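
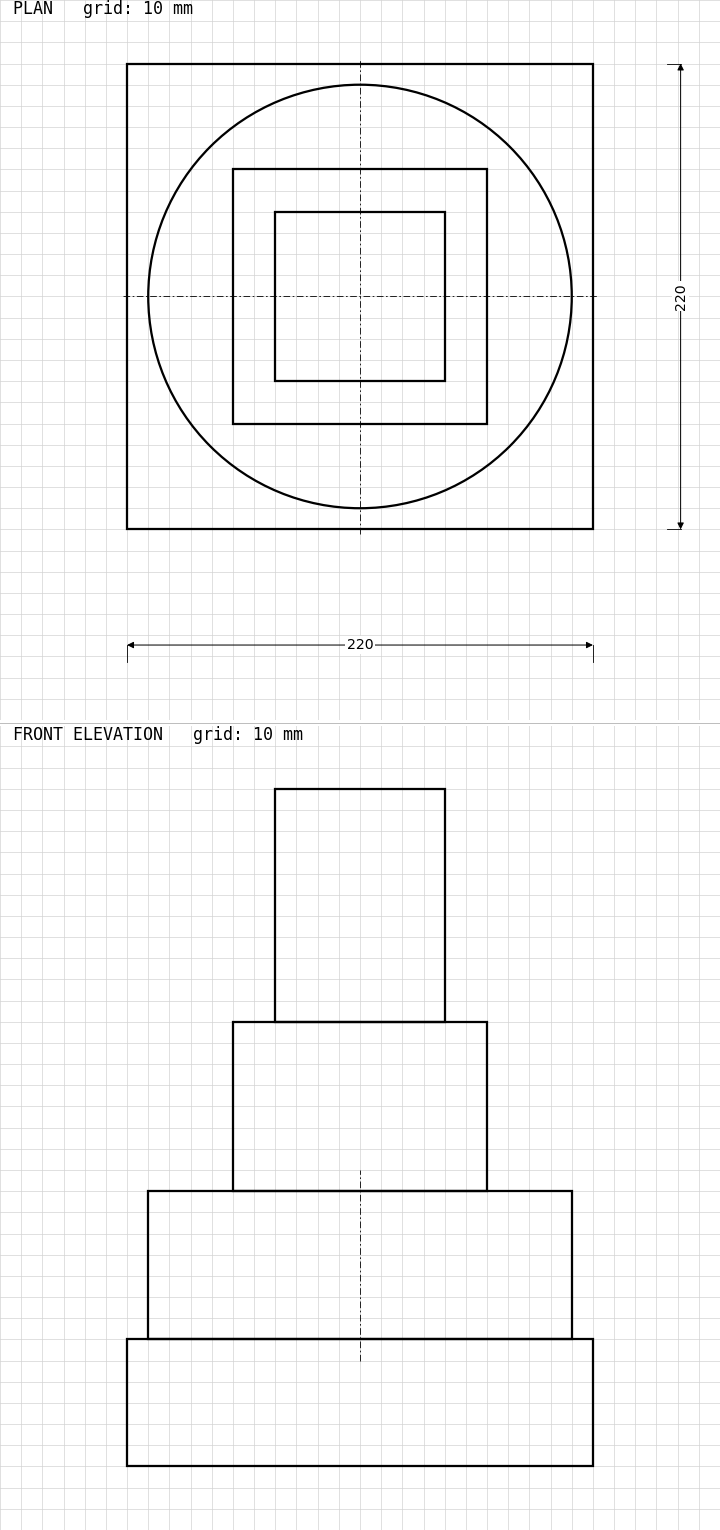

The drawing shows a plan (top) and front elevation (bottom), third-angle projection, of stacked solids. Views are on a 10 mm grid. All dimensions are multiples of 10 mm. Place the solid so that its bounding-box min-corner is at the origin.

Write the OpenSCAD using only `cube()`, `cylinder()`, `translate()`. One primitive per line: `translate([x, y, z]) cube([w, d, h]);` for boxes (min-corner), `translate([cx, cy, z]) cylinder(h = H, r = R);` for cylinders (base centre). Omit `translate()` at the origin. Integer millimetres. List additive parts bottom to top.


cube([220, 220, 60]);
translate([110, 110, 60]) cylinder(h = 70, r = 100);
translate([50, 50, 130]) cube([120, 120, 80]);
translate([70, 70, 210]) cube([80, 80, 110]);


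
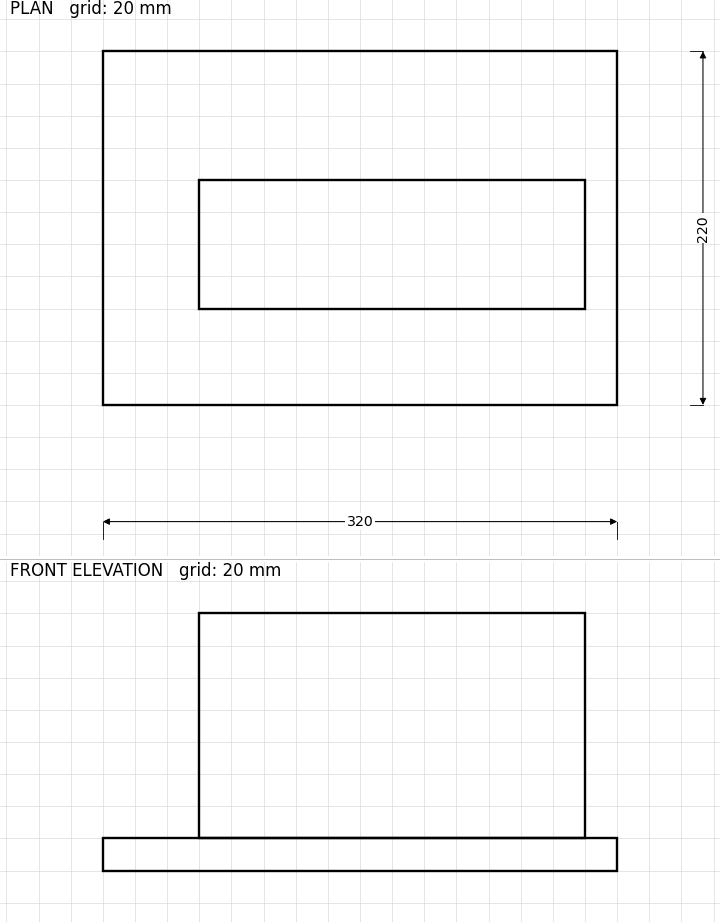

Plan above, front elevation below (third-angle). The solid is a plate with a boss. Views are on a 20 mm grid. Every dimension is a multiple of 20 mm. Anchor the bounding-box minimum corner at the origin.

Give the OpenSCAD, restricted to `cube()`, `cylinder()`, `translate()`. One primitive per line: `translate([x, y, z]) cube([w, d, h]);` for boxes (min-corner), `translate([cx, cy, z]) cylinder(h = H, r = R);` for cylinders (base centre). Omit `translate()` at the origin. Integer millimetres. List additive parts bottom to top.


cube([320, 220, 20]);
translate([60, 60, 20]) cube([240, 80, 140]);


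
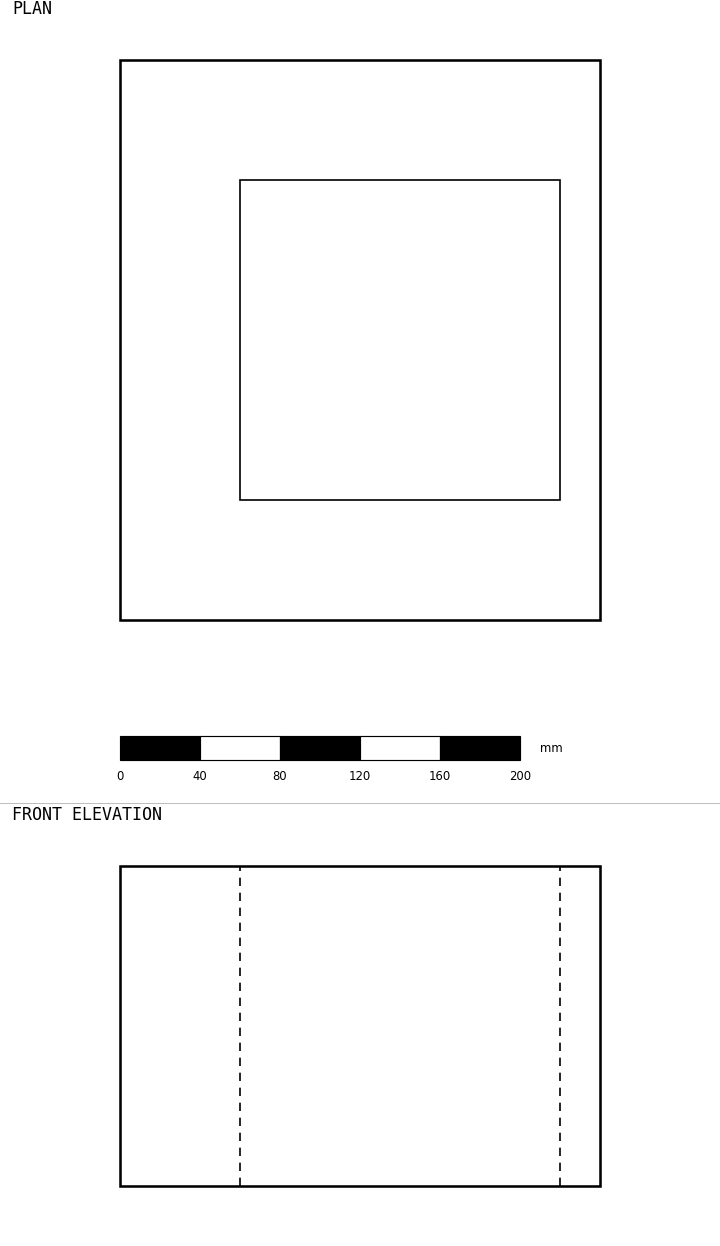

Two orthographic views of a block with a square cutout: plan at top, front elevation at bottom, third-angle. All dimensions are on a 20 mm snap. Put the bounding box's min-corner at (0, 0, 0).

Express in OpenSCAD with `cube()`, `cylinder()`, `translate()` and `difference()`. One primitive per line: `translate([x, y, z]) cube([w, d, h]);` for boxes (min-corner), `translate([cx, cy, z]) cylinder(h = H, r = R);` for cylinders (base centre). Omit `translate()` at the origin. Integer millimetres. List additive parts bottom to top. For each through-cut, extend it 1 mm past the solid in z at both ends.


difference() {
  cube([240, 280, 160]);
  translate([60, 60, -1]) cube([160, 160, 162]);
}


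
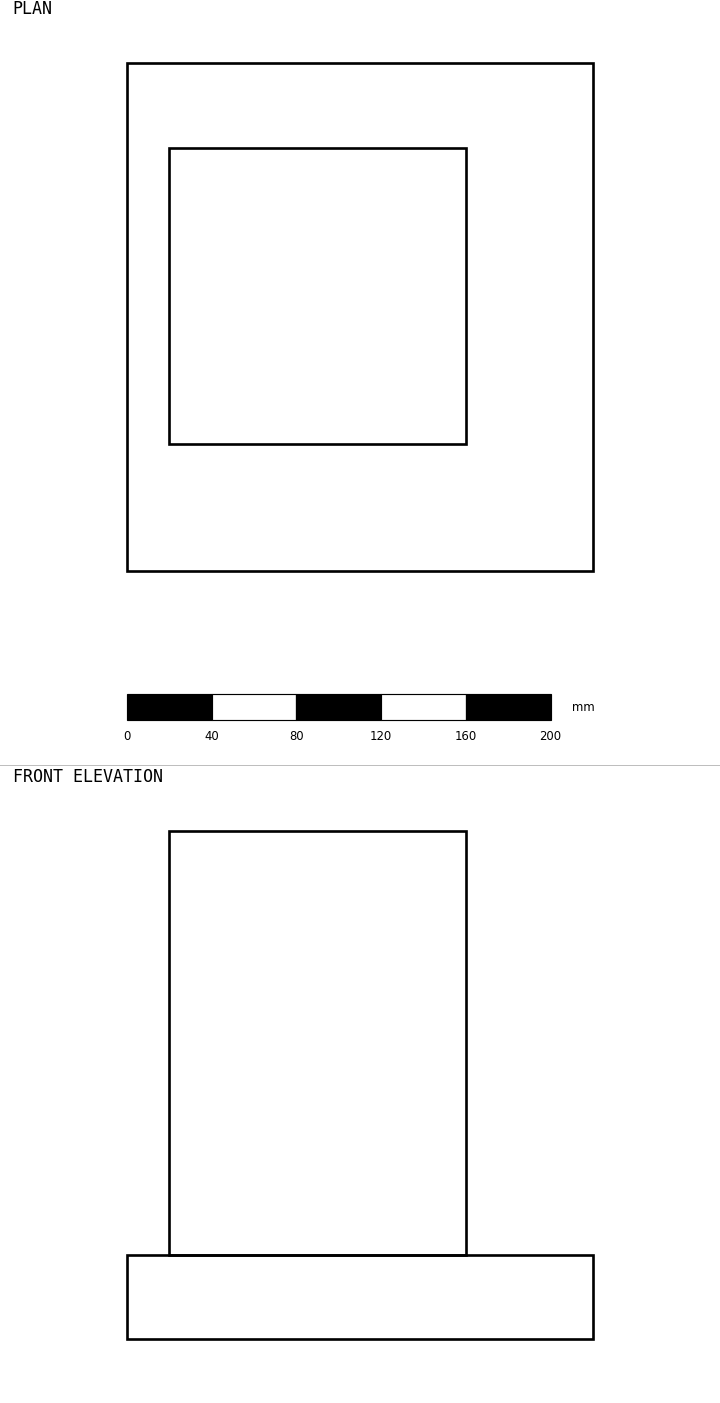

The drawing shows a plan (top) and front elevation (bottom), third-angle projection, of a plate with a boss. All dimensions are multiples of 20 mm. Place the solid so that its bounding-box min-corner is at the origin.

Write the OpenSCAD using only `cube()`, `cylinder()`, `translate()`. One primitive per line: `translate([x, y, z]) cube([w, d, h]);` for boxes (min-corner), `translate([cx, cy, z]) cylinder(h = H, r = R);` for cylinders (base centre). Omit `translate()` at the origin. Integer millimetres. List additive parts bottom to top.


cube([220, 240, 40]);
translate([20, 60, 40]) cube([140, 140, 200]);


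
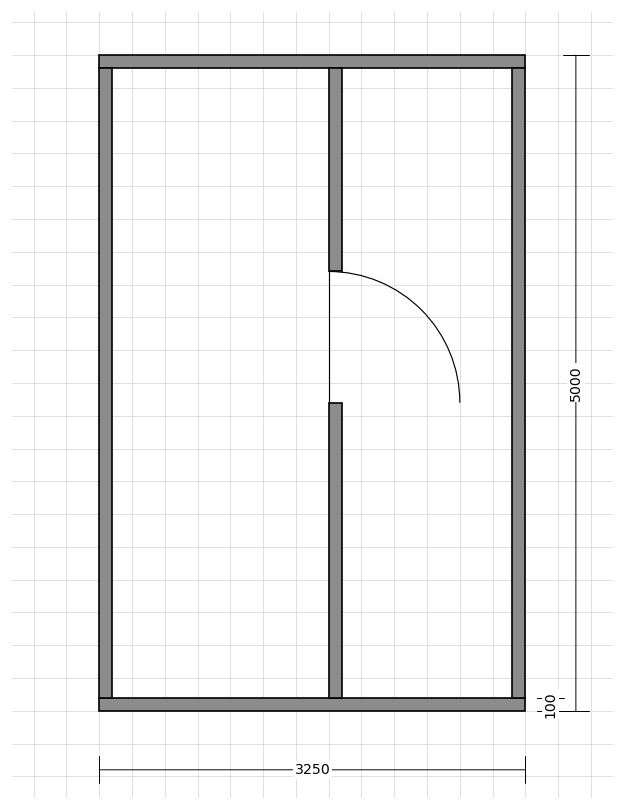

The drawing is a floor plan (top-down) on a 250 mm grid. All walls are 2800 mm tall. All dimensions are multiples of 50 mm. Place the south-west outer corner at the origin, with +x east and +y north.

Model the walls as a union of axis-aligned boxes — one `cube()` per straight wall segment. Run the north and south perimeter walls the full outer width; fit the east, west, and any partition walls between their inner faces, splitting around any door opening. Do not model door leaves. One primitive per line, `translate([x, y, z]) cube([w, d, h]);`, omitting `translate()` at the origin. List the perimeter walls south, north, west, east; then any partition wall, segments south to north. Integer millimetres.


cube([3250, 100, 2800]);
translate([0, 4900, 0]) cube([3250, 100, 2800]);
translate([0, 100, 0]) cube([100, 4800, 2800]);
translate([3150, 100, 0]) cube([100, 4800, 2800]);
translate([1750, 100, 0]) cube([100, 2250, 2800]);
translate([1750, 3350, 0]) cube([100, 1550, 2800]);


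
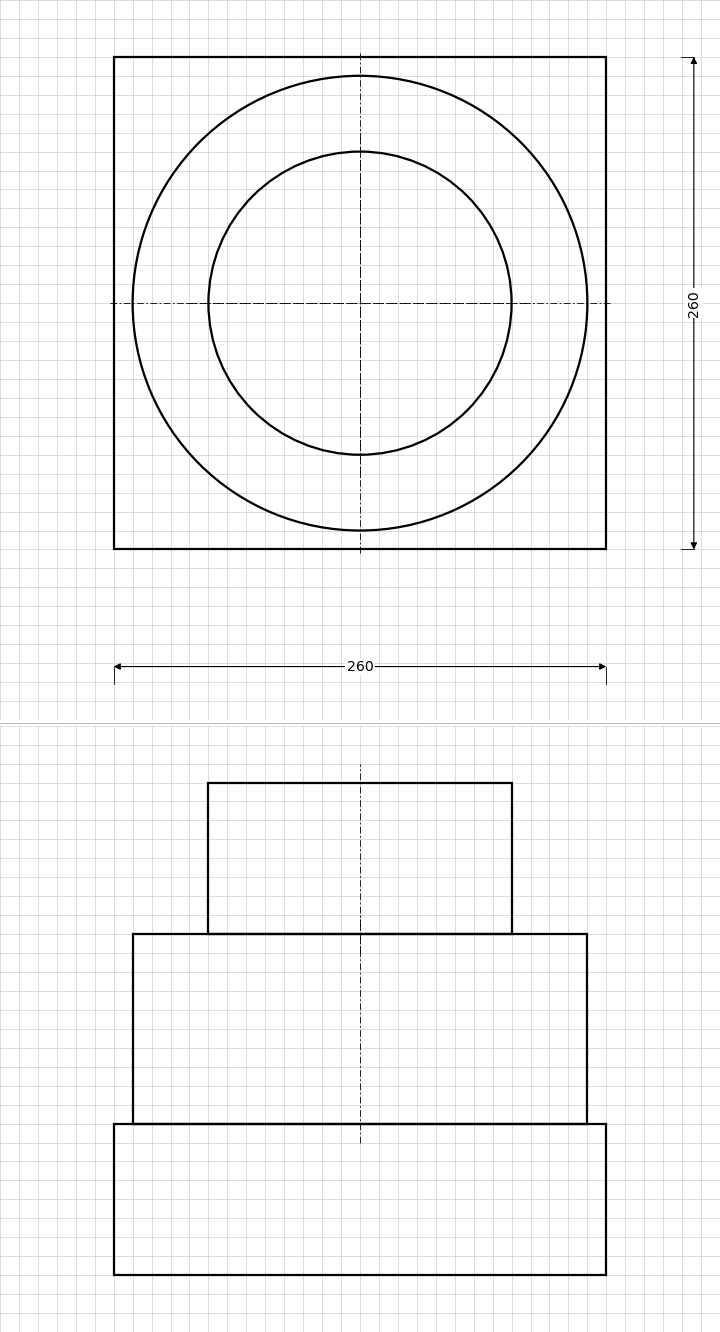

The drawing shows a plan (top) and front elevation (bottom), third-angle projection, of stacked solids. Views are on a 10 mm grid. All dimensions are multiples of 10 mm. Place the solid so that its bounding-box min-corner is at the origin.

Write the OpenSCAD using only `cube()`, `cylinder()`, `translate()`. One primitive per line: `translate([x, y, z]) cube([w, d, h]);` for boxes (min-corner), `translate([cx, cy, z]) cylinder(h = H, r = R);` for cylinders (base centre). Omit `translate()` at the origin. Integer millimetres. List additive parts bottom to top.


cube([260, 260, 80]);
translate([130, 130, 80]) cylinder(h = 100, r = 120);
translate([130, 130, 180]) cylinder(h = 80, r = 80);


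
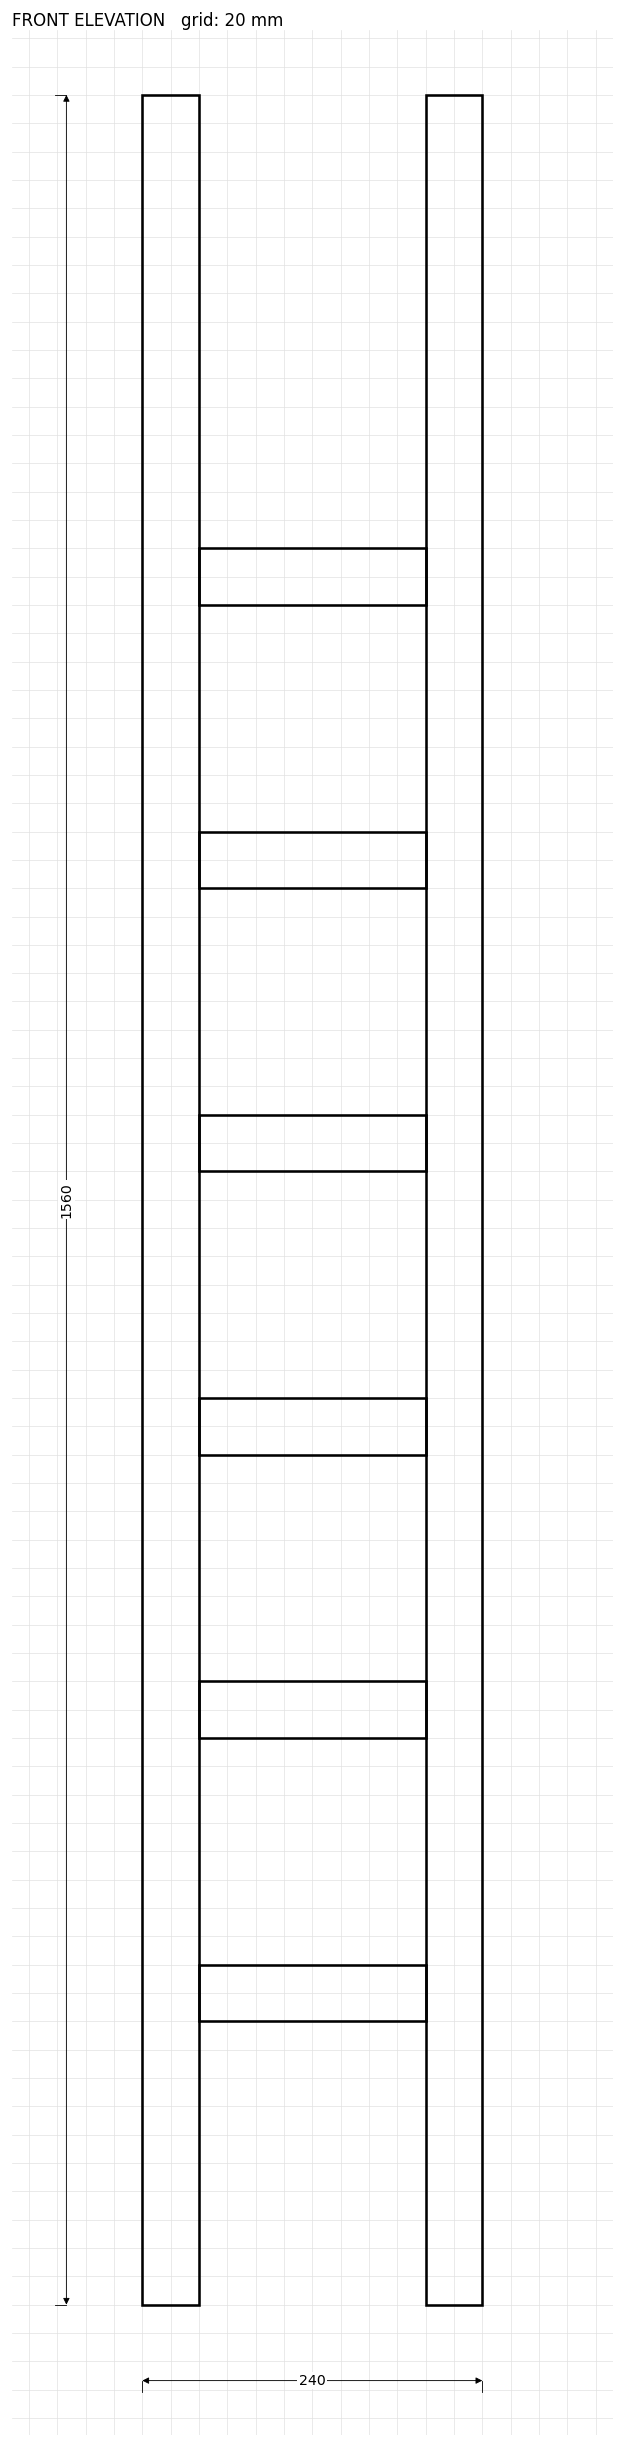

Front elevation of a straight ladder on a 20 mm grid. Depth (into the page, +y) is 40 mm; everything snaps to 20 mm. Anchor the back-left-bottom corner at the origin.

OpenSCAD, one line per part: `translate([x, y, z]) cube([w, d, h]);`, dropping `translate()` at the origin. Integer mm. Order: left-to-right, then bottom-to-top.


cube([40, 40, 1560]);
translate([40, 0, 200]) cube([160, 40, 40]);
translate([40, 0, 400]) cube([160, 40, 40]);
translate([40, 0, 600]) cube([160, 40, 40]);
translate([40, 0, 800]) cube([160, 40, 40]);
translate([40, 0, 1000]) cube([160, 40, 40]);
translate([40, 0, 1200]) cube([160, 40, 40]);
translate([200, 0, 0]) cube([40, 40, 1560]);


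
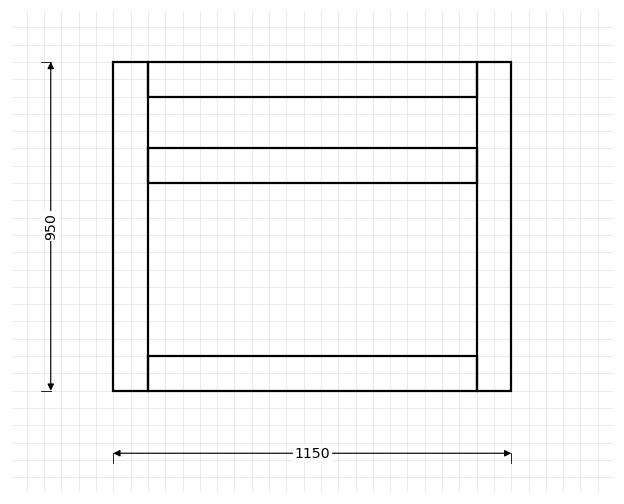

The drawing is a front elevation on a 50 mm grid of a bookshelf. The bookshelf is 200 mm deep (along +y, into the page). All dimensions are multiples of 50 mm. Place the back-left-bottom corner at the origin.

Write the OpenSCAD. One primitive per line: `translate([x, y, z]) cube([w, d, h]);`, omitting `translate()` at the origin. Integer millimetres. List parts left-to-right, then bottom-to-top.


cube([100, 200, 950]);
translate([100, 0, 0]) cube([950, 200, 100]);
translate([100, 0, 600]) cube([950, 200, 100]);
translate([100, 0, 850]) cube([950, 200, 100]);
translate([1050, 0, 0]) cube([100, 200, 950]);


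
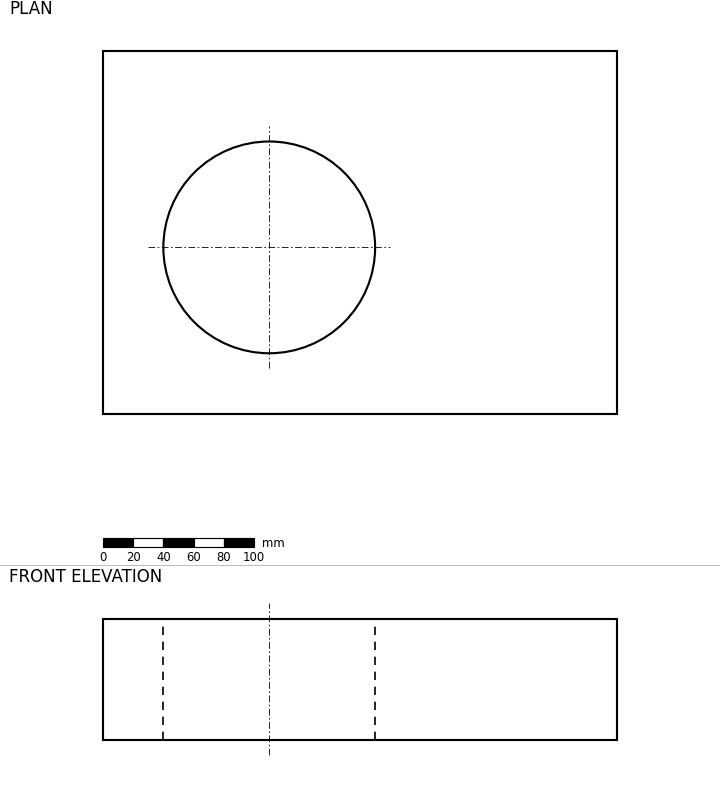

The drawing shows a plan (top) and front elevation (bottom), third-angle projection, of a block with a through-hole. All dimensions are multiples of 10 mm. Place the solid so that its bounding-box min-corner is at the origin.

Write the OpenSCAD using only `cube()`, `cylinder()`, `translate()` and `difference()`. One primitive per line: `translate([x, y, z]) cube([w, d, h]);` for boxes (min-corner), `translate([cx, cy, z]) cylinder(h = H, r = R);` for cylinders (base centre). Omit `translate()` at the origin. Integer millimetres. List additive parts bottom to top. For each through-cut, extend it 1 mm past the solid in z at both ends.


difference() {
  cube([340, 240, 80]);
  translate([110, 110, -1]) cylinder(h = 82, r = 70);
}


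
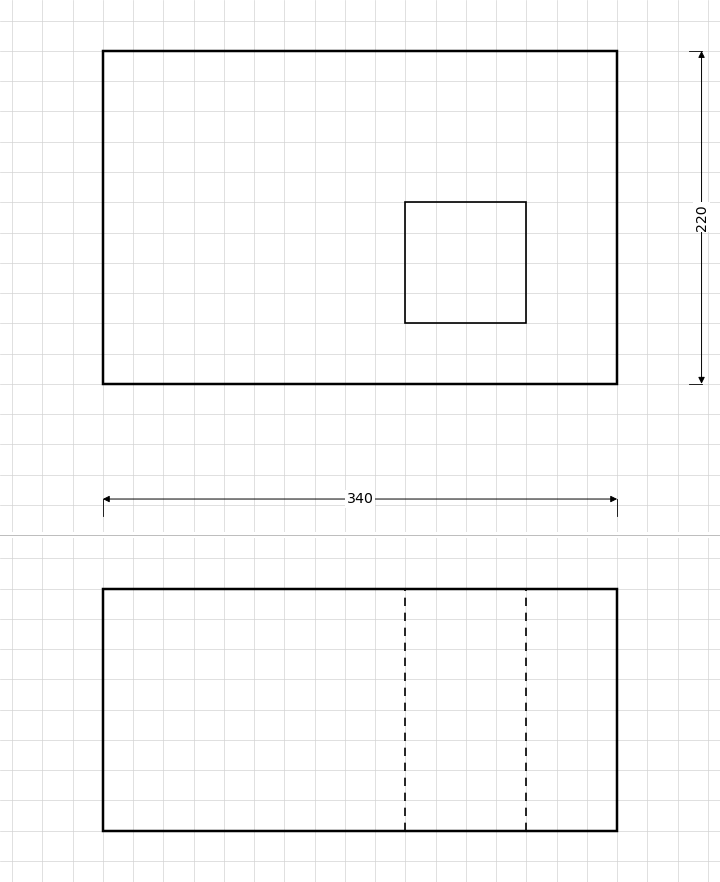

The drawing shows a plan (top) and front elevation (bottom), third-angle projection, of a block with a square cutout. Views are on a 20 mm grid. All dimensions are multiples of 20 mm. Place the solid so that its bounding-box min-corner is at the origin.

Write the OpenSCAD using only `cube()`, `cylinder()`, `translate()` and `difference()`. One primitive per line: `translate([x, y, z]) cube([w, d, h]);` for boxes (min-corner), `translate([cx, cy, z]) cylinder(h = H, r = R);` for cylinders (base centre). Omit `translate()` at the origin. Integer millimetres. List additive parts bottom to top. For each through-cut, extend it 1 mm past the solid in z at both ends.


difference() {
  cube([340, 220, 160]);
  translate([200, 40, -1]) cube([80, 80, 162]);
}


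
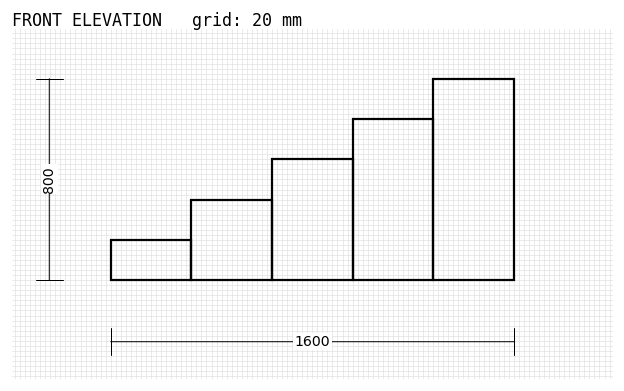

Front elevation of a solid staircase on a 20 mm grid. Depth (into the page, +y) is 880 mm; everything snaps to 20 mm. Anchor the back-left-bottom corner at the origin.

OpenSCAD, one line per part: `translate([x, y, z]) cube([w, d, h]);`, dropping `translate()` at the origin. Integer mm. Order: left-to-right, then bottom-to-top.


cube([320, 880, 160]);
translate([320, 0, 0]) cube([320, 880, 320]);
translate([640, 0, 0]) cube([320, 880, 480]);
translate([960, 0, 0]) cube([320, 880, 640]);
translate([1280, 0, 0]) cube([320, 880, 800]);


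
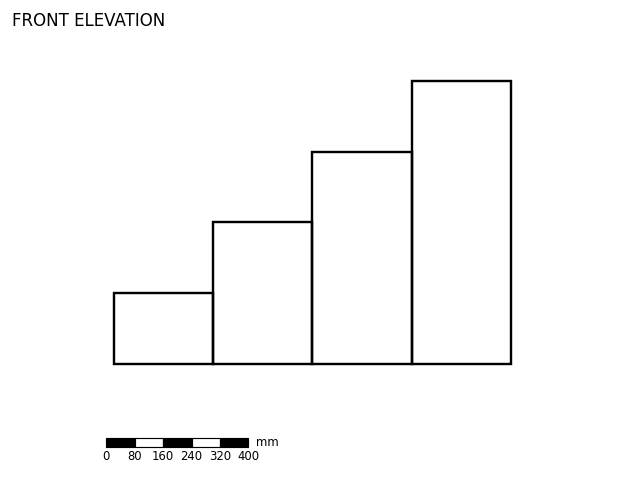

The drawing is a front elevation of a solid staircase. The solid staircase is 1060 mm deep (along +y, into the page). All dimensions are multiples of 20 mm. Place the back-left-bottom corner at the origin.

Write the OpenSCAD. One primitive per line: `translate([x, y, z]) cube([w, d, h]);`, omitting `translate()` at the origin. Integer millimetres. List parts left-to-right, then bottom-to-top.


cube([280, 1060, 200]);
translate([280, 0, 0]) cube([280, 1060, 400]);
translate([560, 0, 0]) cube([280, 1060, 600]);
translate([840, 0, 0]) cube([280, 1060, 800]);


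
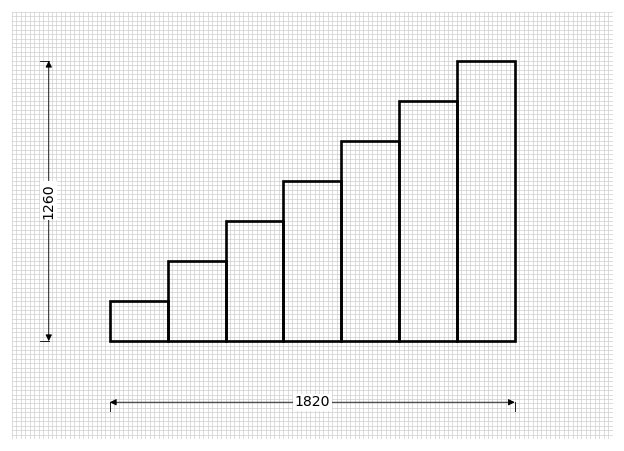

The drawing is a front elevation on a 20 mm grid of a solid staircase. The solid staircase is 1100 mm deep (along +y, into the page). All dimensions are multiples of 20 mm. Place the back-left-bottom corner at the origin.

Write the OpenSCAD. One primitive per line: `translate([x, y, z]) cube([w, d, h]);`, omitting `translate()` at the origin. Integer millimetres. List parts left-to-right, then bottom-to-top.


cube([260, 1100, 180]);
translate([260, 0, 0]) cube([260, 1100, 360]);
translate([520, 0, 0]) cube([260, 1100, 540]);
translate([780, 0, 0]) cube([260, 1100, 720]);
translate([1040, 0, 0]) cube([260, 1100, 900]);
translate([1300, 0, 0]) cube([260, 1100, 1080]);
translate([1560, 0, 0]) cube([260, 1100, 1260]);


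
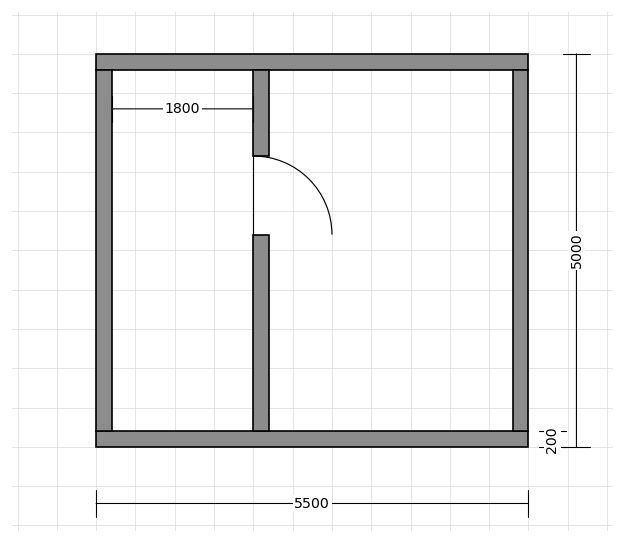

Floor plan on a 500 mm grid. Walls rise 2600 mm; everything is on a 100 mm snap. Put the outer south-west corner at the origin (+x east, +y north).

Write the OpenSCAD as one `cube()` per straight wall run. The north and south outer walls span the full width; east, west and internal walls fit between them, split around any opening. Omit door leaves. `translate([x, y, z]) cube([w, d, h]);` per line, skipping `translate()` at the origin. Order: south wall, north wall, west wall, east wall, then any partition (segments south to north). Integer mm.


cube([5500, 200, 2600]);
translate([0, 4800, 0]) cube([5500, 200, 2600]);
translate([0, 200, 0]) cube([200, 4600, 2600]);
translate([5300, 200, 0]) cube([200, 4600, 2600]);
translate([2000, 200, 0]) cube([200, 2500, 2600]);
translate([2000, 3700, 0]) cube([200, 1100, 2600]);


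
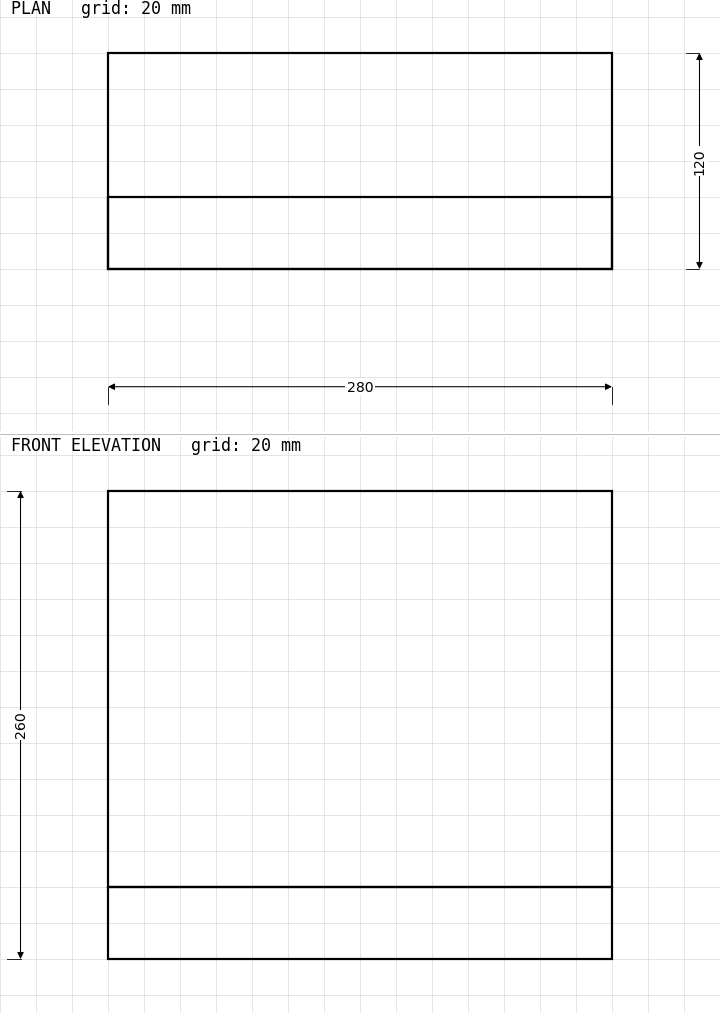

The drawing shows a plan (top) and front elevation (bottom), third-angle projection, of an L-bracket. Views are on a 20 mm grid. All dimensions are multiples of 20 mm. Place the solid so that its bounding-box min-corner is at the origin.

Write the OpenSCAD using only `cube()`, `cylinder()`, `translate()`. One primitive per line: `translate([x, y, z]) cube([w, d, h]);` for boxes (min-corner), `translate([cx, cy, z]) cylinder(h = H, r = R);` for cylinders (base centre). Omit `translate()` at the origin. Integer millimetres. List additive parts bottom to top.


cube([280, 120, 40]);
translate([0, 0, 40]) cube([280, 40, 220]);


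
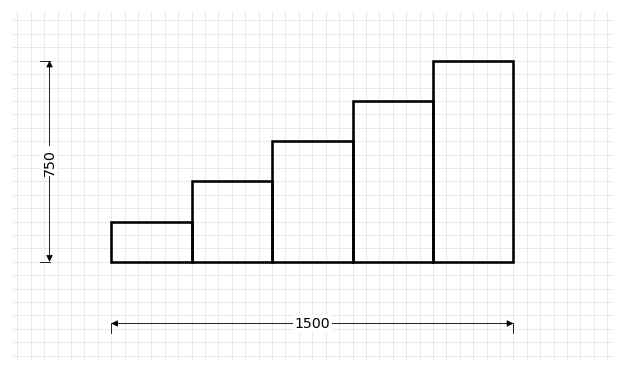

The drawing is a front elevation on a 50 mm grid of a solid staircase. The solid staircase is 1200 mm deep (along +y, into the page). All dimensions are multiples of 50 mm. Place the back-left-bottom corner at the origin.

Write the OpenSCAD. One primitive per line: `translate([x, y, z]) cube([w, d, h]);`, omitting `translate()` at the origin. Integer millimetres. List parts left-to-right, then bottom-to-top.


cube([300, 1200, 150]);
translate([300, 0, 0]) cube([300, 1200, 300]);
translate([600, 0, 0]) cube([300, 1200, 450]);
translate([900, 0, 0]) cube([300, 1200, 600]);
translate([1200, 0, 0]) cube([300, 1200, 750]);


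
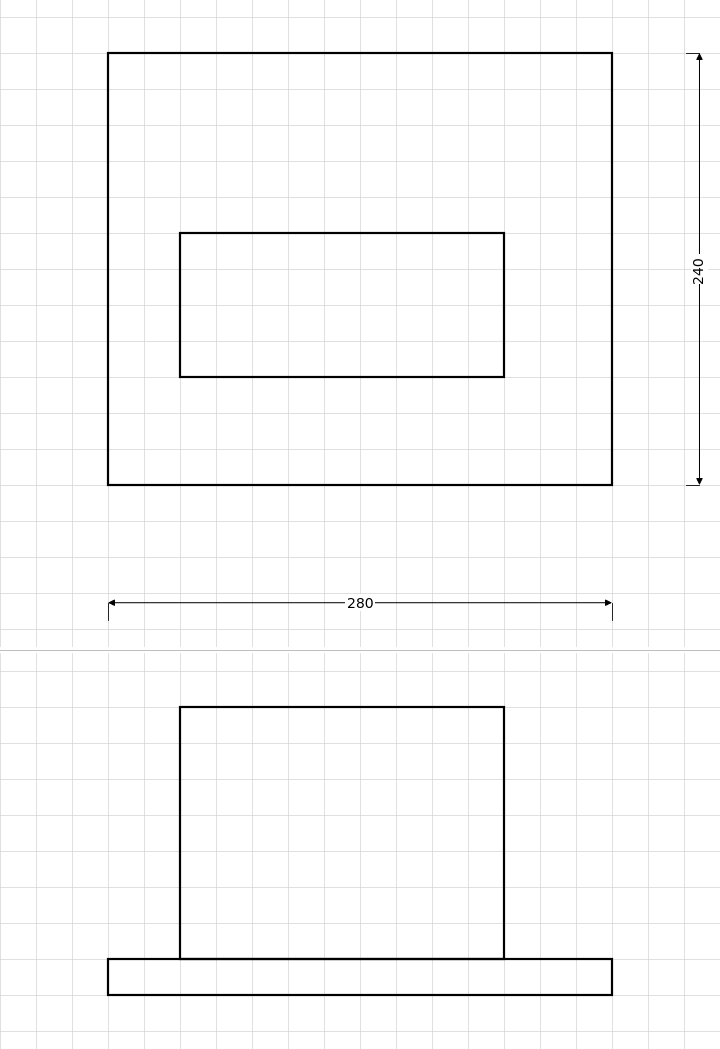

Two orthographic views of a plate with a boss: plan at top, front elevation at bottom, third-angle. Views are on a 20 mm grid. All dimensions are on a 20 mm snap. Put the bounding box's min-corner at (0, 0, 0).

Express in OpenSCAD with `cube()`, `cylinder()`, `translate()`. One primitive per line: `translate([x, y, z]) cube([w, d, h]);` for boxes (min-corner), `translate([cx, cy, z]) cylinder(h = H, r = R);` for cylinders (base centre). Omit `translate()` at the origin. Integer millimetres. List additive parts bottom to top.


cube([280, 240, 20]);
translate([40, 60, 20]) cube([180, 80, 140]);


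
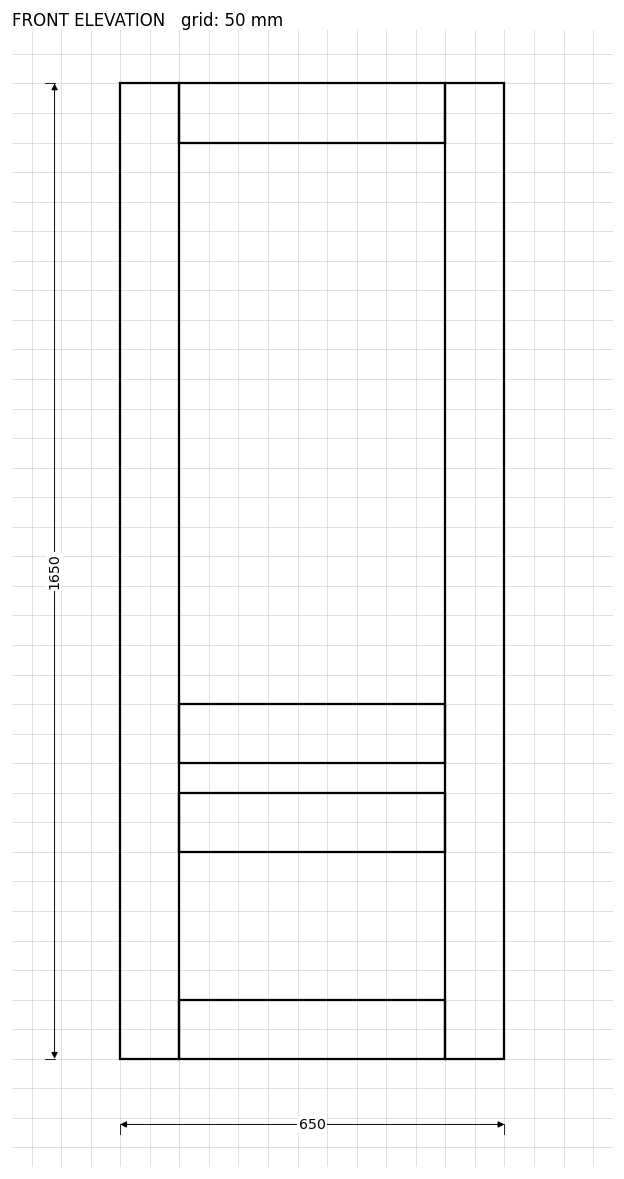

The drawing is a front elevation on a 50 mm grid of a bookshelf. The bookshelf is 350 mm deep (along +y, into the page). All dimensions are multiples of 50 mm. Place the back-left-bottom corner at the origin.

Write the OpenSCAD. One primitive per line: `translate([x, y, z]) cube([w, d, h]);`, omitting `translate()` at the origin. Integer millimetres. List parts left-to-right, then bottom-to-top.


cube([100, 350, 1650]);
translate([100, 0, 0]) cube([450, 350, 100]);
translate([100, 0, 350]) cube([450, 350, 100]);
translate([100, 0, 500]) cube([450, 350, 100]);
translate([100, 0, 1550]) cube([450, 350, 100]);
translate([550, 0, 0]) cube([100, 350, 1650]);


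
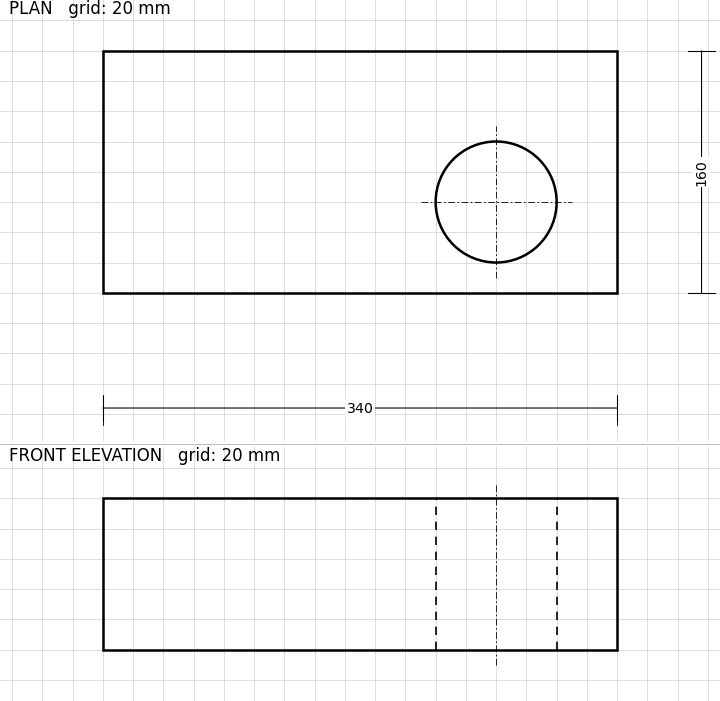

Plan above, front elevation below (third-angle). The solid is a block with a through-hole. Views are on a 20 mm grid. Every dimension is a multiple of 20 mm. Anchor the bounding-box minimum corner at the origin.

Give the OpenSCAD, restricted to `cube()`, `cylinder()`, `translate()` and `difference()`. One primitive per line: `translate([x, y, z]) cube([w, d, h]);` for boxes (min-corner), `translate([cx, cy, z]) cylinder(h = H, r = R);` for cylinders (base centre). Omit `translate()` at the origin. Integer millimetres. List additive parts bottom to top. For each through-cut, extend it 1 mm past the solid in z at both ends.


difference() {
  cube([340, 160, 100]);
  translate([260, 60, -1]) cylinder(h = 102, r = 40);
}


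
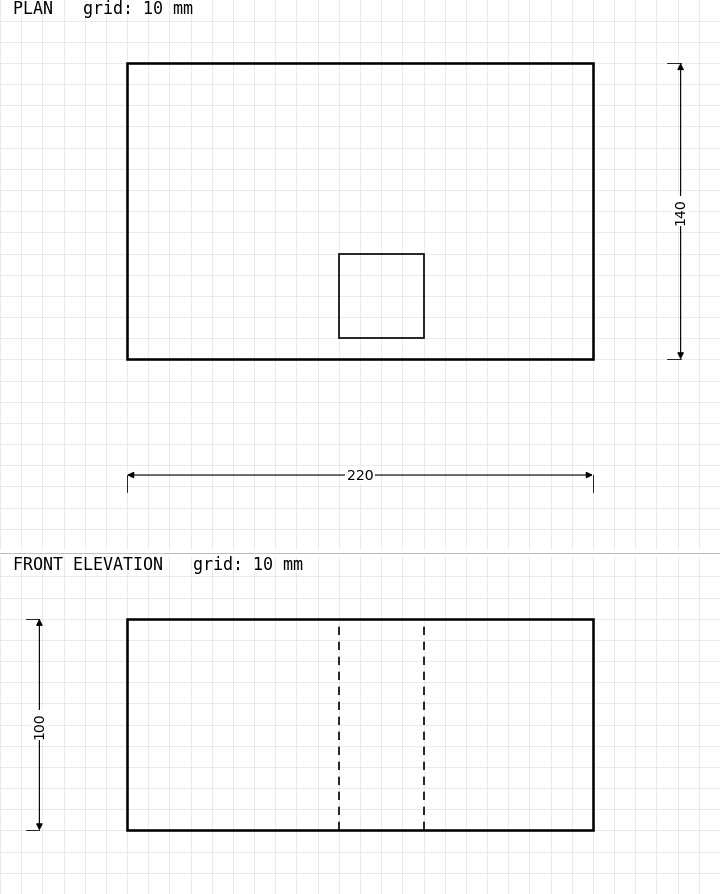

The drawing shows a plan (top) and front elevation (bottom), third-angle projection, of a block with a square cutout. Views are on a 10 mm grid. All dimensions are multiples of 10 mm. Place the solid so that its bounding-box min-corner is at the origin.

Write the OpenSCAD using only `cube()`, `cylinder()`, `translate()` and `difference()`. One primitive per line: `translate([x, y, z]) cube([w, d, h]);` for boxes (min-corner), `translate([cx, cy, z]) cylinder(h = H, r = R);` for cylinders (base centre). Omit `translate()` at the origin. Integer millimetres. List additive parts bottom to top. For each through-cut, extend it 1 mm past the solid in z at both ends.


difference() {
  cube([220, 140, 100]);
  translate([100, 10, -1]) cube([40, 40, 102]);
}


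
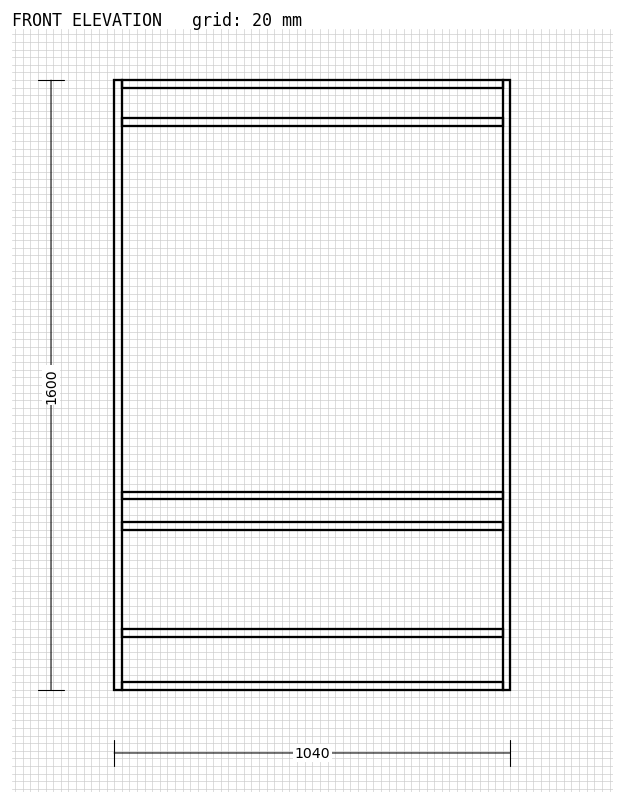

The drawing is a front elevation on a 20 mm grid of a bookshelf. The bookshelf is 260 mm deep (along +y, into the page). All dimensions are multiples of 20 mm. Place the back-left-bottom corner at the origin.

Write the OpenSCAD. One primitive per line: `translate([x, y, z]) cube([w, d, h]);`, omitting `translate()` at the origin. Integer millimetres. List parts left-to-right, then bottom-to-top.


cube([20, 260, 1600]);
translate([20, 0, 0]) cube([1000, 260, 20]);
translate([20, 0, 140]) cube([1000, 260, 20]);
translate([20, 0, 420]) cube([1000, 260, 20]);
translate([20, 0, 500]) cube([1000, 260, 20]);
translate([20, 0, 1480]) cube([1000, 260, 20]);
translate([20, 0, 1580]) cube([1000, 260, 20]);
translate([1020, 0, 0]) cube([20, 260, 1600]);


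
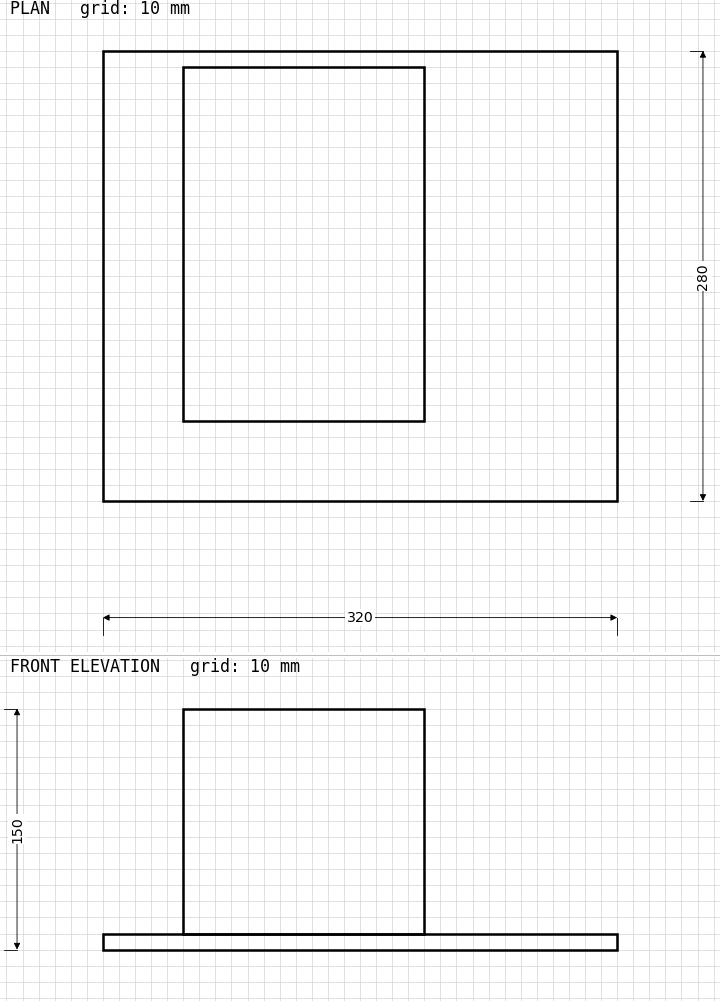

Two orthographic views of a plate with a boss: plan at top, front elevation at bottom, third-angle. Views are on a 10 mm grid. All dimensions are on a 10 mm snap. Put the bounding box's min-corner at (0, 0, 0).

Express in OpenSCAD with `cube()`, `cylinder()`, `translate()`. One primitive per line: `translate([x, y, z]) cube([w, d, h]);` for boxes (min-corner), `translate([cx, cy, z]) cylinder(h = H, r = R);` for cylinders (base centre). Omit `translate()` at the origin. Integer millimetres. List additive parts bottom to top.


cube([320, 280, 10]);
translate([50, 50, 10]) cube([150, 220, 140]);


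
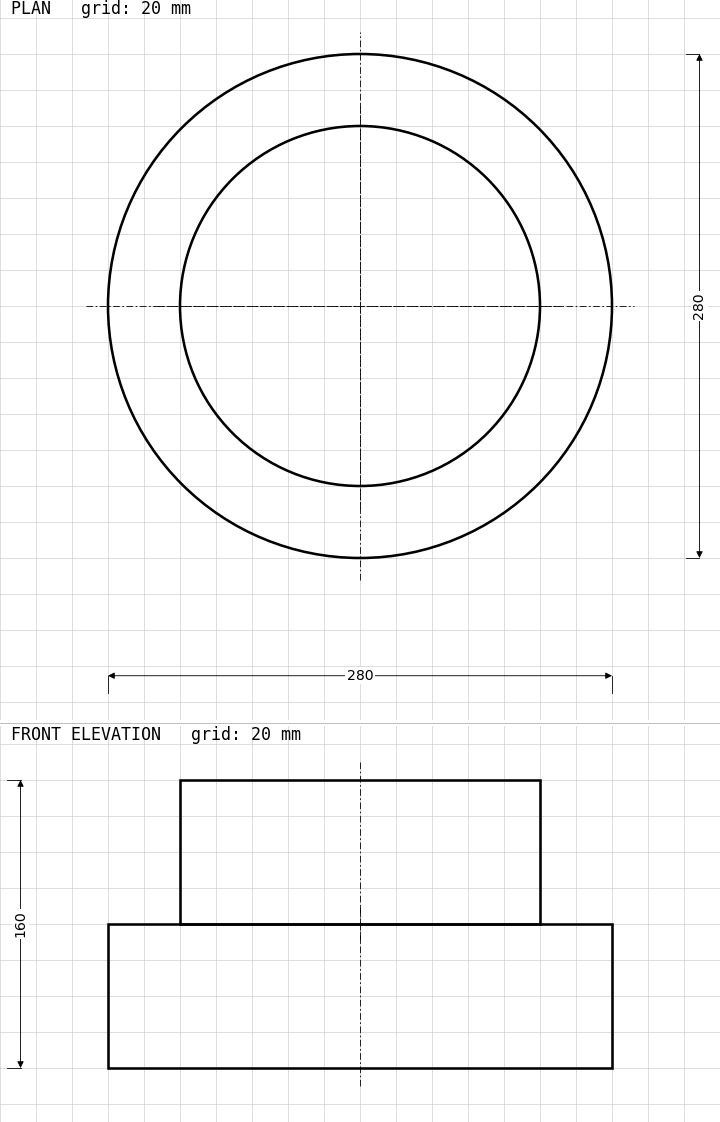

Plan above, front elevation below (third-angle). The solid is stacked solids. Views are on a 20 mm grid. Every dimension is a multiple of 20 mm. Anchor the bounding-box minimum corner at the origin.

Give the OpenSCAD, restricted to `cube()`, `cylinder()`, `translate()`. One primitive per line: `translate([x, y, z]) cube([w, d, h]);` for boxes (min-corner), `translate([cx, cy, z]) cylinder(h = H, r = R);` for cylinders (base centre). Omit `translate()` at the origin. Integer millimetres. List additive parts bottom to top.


translate([140, 140, 0]) cylinder(h = 80, r = 140);
translate([140, 140, 80]) cylinder(h = 80, r = 100);


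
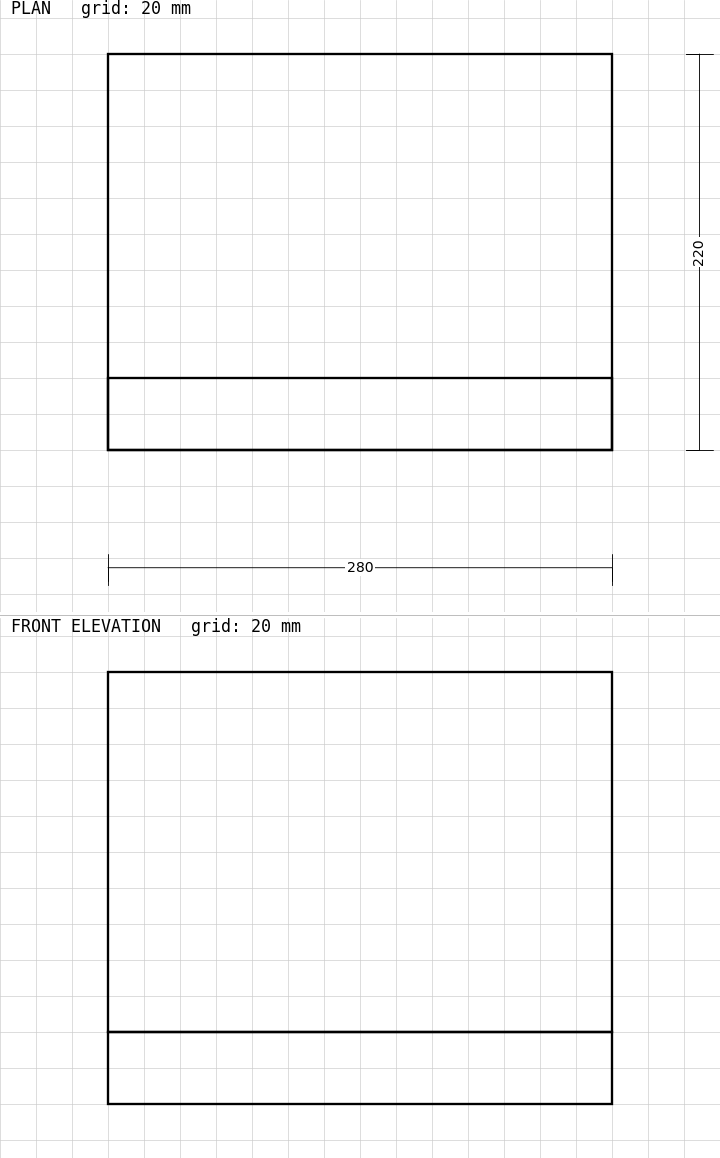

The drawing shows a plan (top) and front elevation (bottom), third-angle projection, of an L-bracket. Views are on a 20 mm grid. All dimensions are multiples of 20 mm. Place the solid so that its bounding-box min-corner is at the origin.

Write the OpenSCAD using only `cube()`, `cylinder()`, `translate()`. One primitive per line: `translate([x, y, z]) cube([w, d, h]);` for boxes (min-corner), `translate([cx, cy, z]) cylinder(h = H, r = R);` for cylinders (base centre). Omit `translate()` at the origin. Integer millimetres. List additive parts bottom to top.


cube([280, 220, 40]);
translate([0, 0, 40]) cube([280, 40, 200]);


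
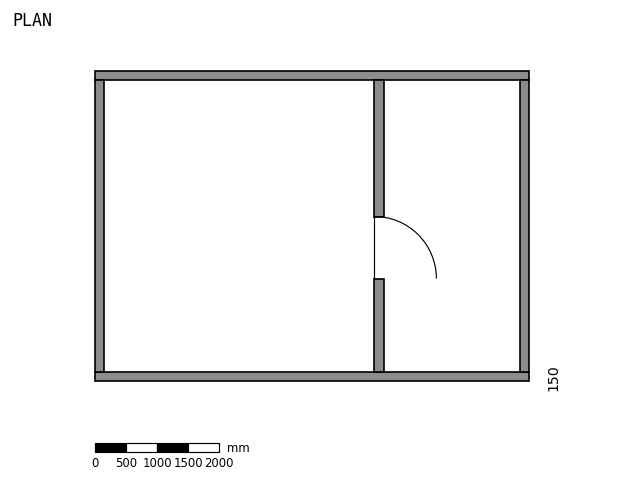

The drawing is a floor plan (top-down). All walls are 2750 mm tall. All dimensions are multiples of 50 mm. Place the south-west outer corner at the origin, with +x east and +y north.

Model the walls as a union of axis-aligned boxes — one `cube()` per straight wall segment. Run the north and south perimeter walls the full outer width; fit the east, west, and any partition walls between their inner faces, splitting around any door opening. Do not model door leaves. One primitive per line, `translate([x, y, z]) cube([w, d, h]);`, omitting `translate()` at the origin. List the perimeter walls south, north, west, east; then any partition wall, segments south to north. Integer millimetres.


cube([7000, 150, 2750]);
translate([0, 4850, 0]) cube([7000, 150, 2750]);
translate([0, 150, 0]) cube([150, 4700, 2750]);
translate([6850, 150, 0]) cube([150, 4700, 2750]);
translate([4500, 150, 0]) cube([150, 1500, 2750]);
translate([4500, 2650, 0]) cube([150, 2200, 2750]);


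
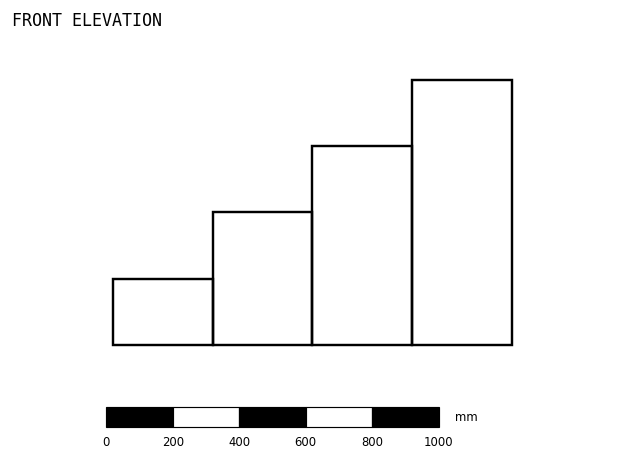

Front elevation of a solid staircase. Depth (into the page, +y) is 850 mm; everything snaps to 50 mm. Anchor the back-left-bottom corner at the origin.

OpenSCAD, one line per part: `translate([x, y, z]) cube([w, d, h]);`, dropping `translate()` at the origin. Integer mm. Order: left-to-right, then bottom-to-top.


cube([300, 850, 200]);
translate([300, 0, 0]) cube([300, 850, 400]);
translate([600, 0, 0]) cube([300, 850, 600]);
translate([900, 0, 0]) cube([300, 850, 800]);


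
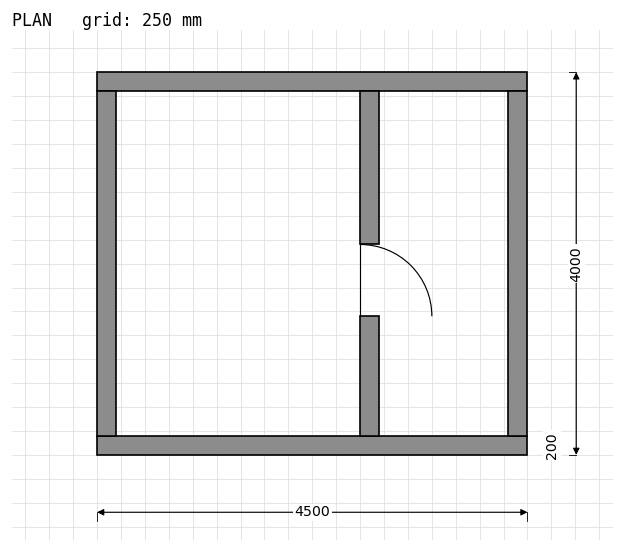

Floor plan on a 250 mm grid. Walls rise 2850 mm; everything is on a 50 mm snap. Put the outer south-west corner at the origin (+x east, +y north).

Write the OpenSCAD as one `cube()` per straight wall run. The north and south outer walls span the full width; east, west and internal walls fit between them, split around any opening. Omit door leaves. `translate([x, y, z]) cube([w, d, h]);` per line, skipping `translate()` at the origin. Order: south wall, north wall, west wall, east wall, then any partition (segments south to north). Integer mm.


cube([4500, 200, 2850]);
translate([0, 3800, 0]) cube([4500, 200, 2850]);
translate([0, 200, 0]) cube([200, 3600, 2850]);
translate([4300, 200, 0]) cube([200, 3600, 2850]);
translate([2750, 200, 0]) cube([200, 1250, 2850]);
translate([2750, 2200, 0]) cube([200, 1600, 2850]);


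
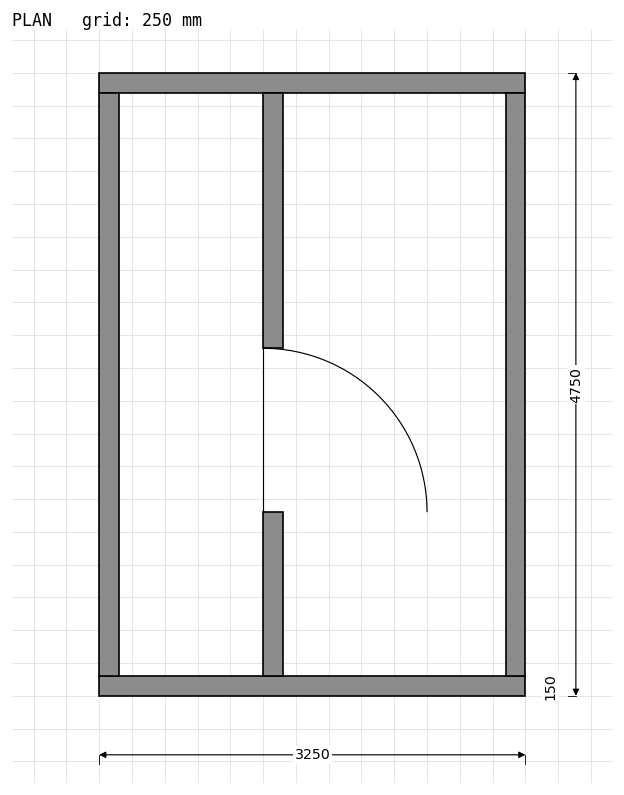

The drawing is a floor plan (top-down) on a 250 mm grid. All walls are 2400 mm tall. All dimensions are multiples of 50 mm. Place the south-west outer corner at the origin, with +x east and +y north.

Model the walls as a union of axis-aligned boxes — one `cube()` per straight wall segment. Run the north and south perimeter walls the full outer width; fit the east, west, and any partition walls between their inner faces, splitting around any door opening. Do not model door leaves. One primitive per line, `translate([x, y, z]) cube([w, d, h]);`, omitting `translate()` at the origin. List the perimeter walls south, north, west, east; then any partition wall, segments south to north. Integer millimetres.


cube([3250, 150, 2400]);
translate([0, 4600, 0]) cube([3250, 150, 2400]);
translate([0, 150, 0]) cube([150, 4450, 2400]);
translate([3100, 150, 0]) cube([150, 4450, 2400]);
translate([1250, 150, 0]) cube([150, 1250, 2400]);
translate([1250, 2650, 0]) cube([150, 1950, 2400]);


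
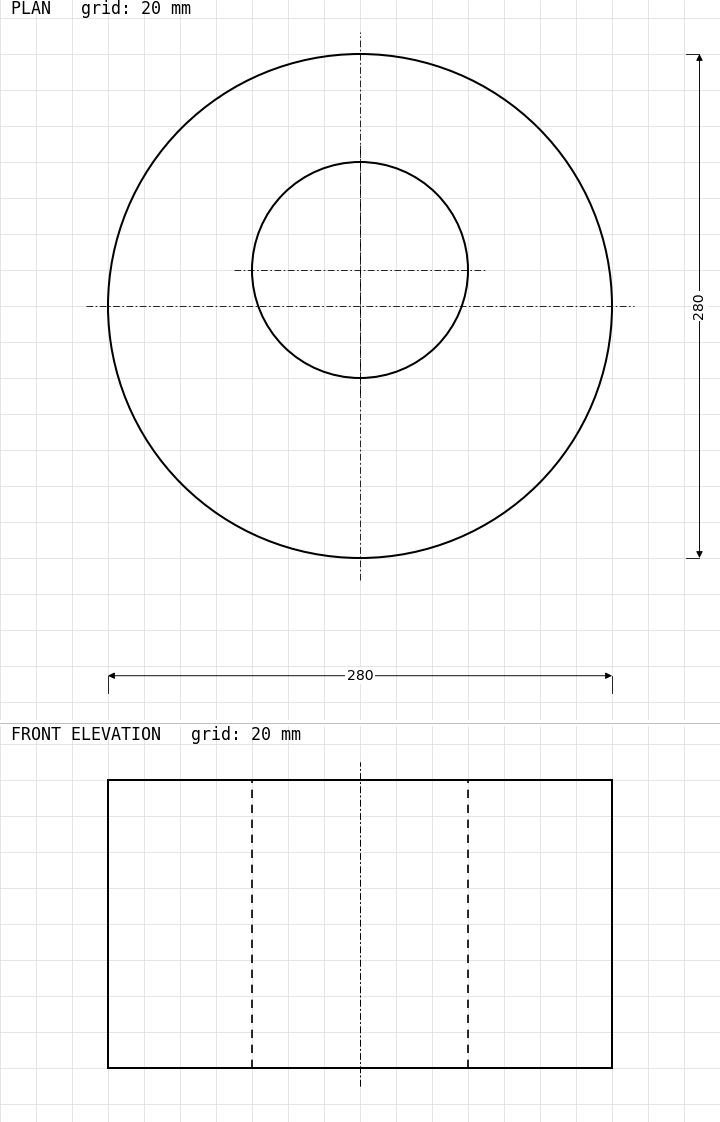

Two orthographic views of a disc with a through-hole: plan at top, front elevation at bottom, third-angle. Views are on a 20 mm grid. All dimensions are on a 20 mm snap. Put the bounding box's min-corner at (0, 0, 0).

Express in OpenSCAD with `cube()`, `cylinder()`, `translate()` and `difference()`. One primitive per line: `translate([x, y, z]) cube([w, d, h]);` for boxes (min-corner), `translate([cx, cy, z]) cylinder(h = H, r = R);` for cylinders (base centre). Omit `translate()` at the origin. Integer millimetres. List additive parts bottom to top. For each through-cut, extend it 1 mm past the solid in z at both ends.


difference() {
  translate([140, 140, 0]) cylinder(h = 160, r = 140);
  translate([140, 160, -1]) cylinder(h = 162, r = 60);
}


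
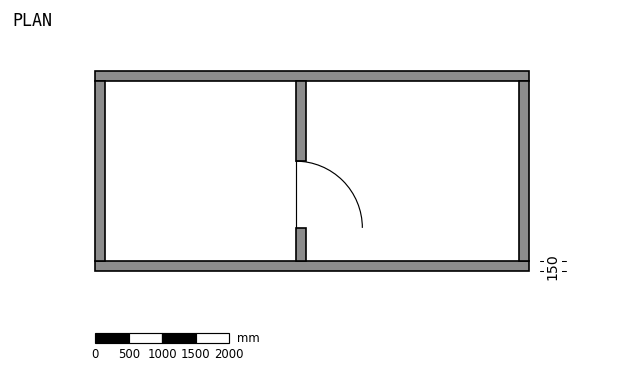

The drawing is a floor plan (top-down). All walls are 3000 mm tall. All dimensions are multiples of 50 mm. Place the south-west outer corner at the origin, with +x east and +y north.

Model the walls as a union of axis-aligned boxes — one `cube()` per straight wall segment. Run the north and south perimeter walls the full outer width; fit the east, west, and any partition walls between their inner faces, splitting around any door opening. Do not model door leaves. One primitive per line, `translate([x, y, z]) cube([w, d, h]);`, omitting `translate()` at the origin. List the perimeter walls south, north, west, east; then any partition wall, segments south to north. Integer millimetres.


cube([6500, 150, 3000]);
translate([0, 2850, 0]) cube([6500, 150, 3000]);
translate([0, 150, 0]) cube([150, 2700, 3000]);
translate([6350, 150, 0]) cube([150, 2700, 3000]);
translate([3000, 150, 0]) cube([150, 500, 3000]);
translate([3000, 1650, 0]) cube([150, 1200, 3000]);


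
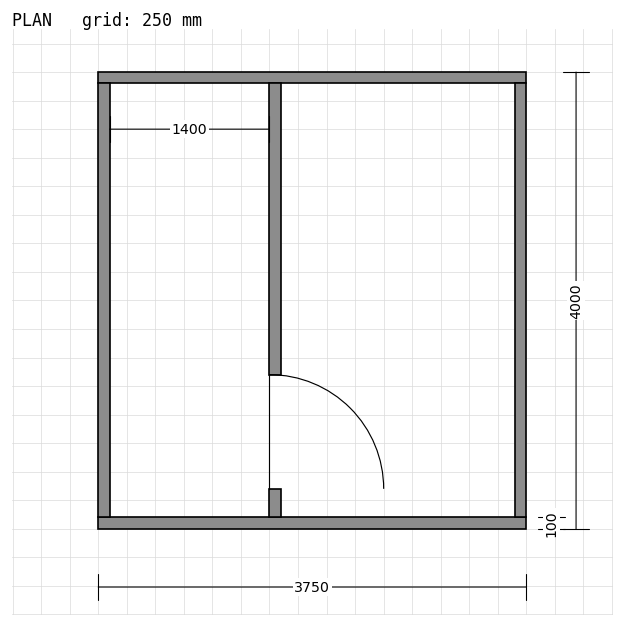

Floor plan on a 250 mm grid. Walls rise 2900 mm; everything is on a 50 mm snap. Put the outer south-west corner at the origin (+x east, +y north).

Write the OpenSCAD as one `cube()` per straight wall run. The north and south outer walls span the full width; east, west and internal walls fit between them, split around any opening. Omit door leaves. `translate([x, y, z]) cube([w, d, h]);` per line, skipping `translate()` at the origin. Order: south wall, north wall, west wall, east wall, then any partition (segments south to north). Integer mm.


cube([3750, 100, 2900]);
translate([0, 3900, 0]) cube([3750, 100, 2900]);
translate([0, 100, 0]) cube([100, 3800, 2900]);
translate([3650, 100, 0]) cube([100, 3800, 2900]);
translate([1500, 100, 0]) cube([100, 250, 2900]);
translate([1500, 1350, 0]) cube([100, 2550, 2900]);


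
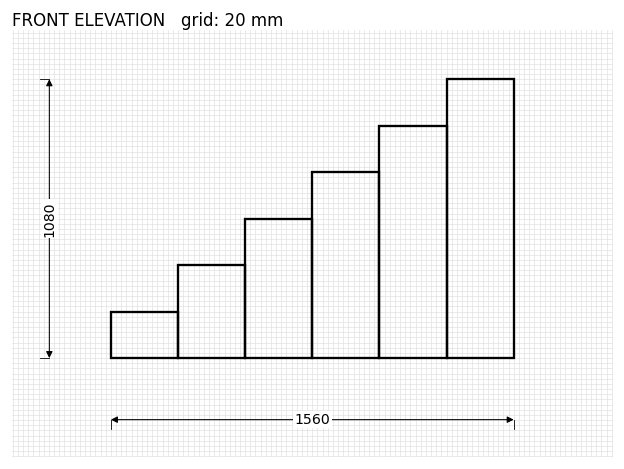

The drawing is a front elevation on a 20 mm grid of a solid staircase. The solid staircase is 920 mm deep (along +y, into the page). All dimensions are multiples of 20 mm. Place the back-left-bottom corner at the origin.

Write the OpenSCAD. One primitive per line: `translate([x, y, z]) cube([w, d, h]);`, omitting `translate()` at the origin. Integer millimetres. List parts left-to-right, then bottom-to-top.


cube([260, 920, 180]);
translate([260, 0, 0]) cube([260, 920, 360]);
translate([520, 0, 0]) cube([260, 920, 540]);
translate([780, 0, 0]) cube([260, 920, 720]);
translate([1040, 0, 0]) cube([260, 920, 900]);
translate([1300, 0, 0]) cube([260, 920, 1080]);


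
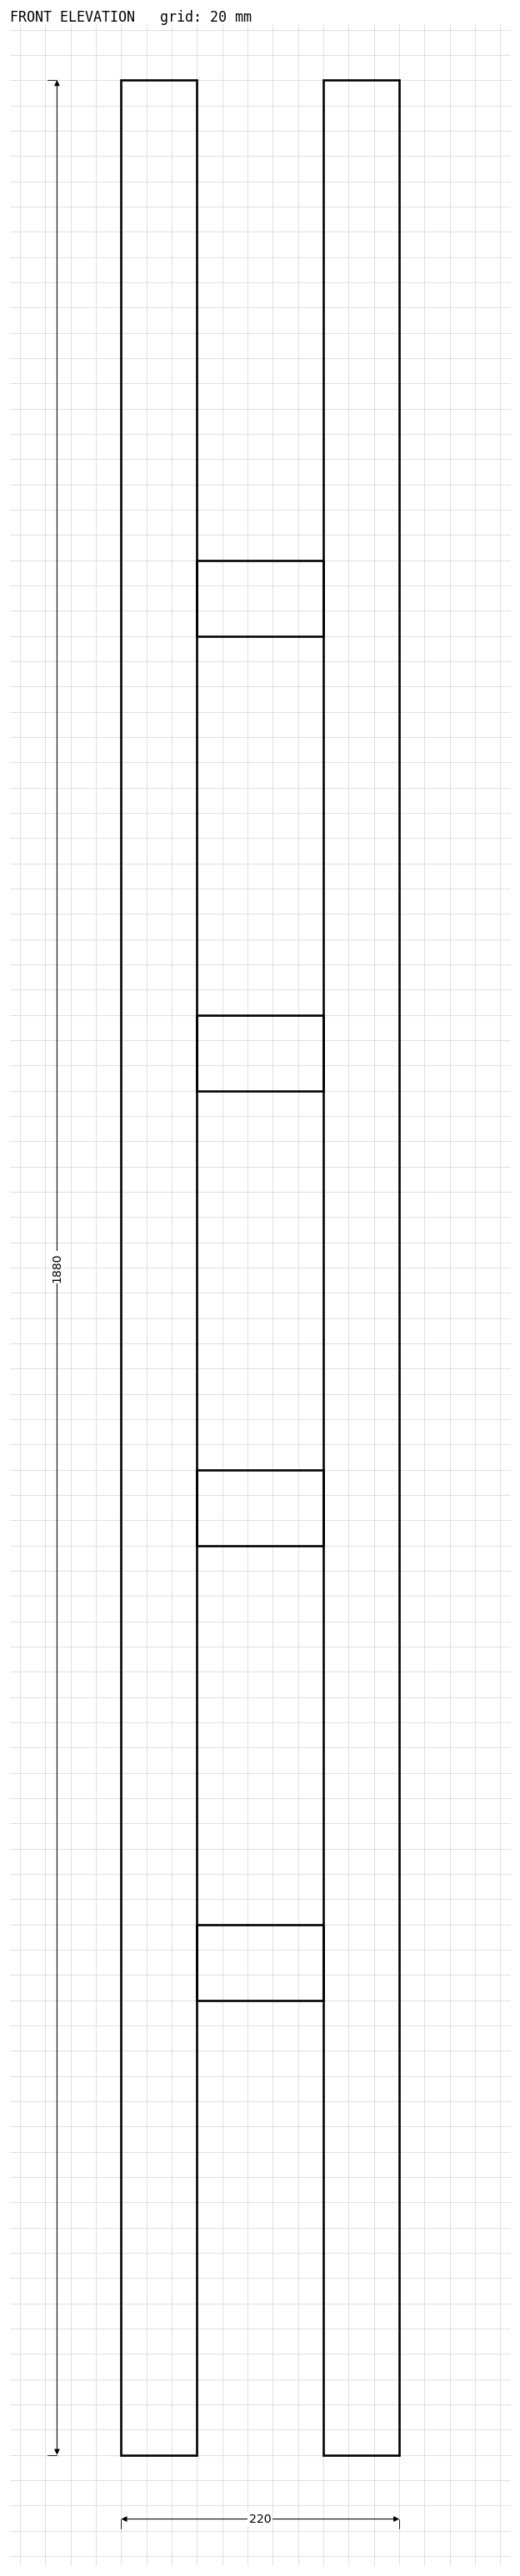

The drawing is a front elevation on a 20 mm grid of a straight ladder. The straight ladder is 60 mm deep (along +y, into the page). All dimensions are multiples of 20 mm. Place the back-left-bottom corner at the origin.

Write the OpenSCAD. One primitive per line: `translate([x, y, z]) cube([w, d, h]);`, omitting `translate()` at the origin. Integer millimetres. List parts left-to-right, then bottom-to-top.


cube([60, 60, 1880]);
translate([60, 0, 360]) cube([100, 60, 60]);
translate([60, 0, 720]) cube([100, 60, 60]);
translate([60, 0, 1080]) cube([100, 60, 60]);
translate([60, 0, 1440]) cube([100, 60, 60]);
translate([160, 0, 0]) cube([60, 60, 1880]);


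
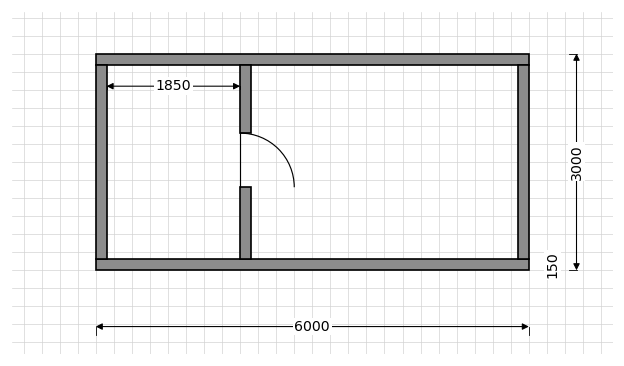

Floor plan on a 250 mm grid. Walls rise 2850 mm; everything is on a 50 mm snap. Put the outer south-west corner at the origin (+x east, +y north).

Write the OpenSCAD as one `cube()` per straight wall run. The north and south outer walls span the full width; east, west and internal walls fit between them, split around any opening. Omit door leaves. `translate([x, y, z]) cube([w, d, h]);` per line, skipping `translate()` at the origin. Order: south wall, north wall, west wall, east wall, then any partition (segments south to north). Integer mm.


cube([6000, 150, 2850]);
translate([0, 2850, 0]) cube([6000, 150, 2850]);
translate([0, 150, 0]) cube([150, 2700, 2850]);
translate([5850, 150, 0]) cube([150, 2700, 2850]);
translate([2000, 150, 0]) cube([150, 1000, 2850]);
translate([2000, 1900, 0]) cube([150, 950, 2850]);


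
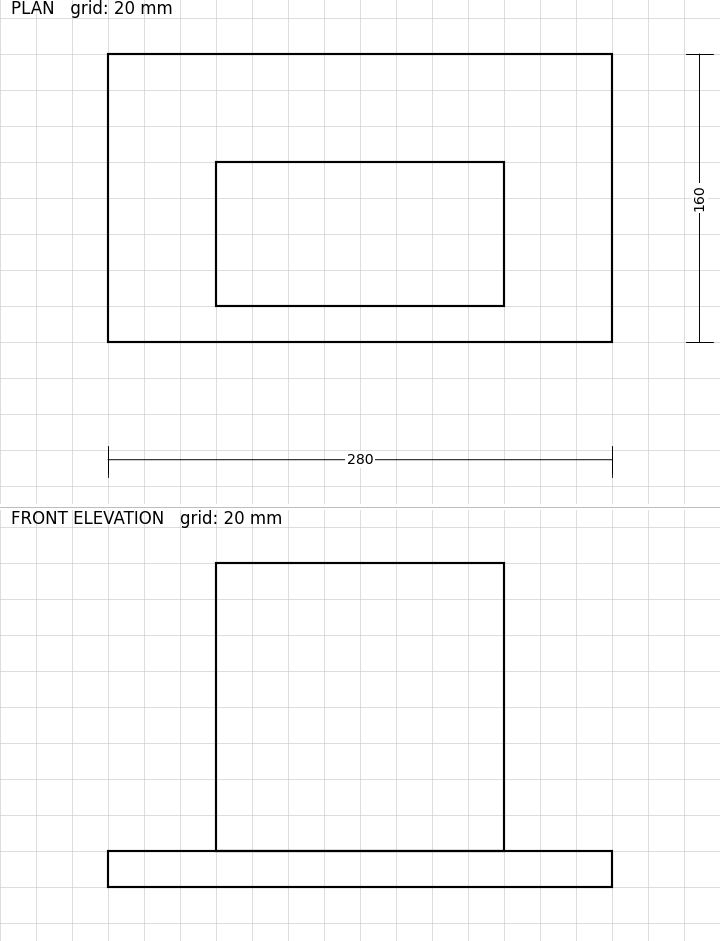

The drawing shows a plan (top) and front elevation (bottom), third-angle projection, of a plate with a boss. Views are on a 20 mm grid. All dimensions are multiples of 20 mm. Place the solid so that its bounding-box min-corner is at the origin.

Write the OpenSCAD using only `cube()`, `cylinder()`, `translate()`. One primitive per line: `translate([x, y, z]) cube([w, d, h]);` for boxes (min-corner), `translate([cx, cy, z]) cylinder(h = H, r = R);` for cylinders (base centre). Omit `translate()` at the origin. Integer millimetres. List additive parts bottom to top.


cube([280, 160, 20]);
translate([60, 20, 20]) cube([160, 80, 160]);


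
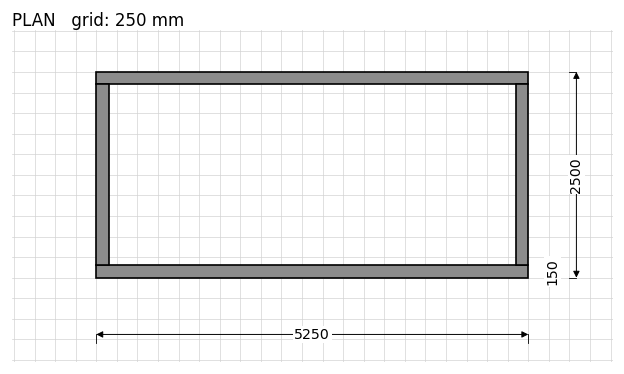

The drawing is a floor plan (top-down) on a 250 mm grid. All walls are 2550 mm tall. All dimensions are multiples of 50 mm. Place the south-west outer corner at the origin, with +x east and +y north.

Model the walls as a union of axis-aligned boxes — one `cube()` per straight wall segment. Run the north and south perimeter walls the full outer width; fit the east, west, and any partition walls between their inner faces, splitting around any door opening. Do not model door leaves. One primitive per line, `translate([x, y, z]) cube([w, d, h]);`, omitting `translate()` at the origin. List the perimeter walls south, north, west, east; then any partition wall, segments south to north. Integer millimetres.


cube([5250, 150, 2550]);
translate([0, 2350, 0]) cube([5250, 150, 2550]);
translate([0, 150, 0]) cube([150, 2200, 2550]);
translate([5100, 150, 0]) cube([150, 2200, 2550]);
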